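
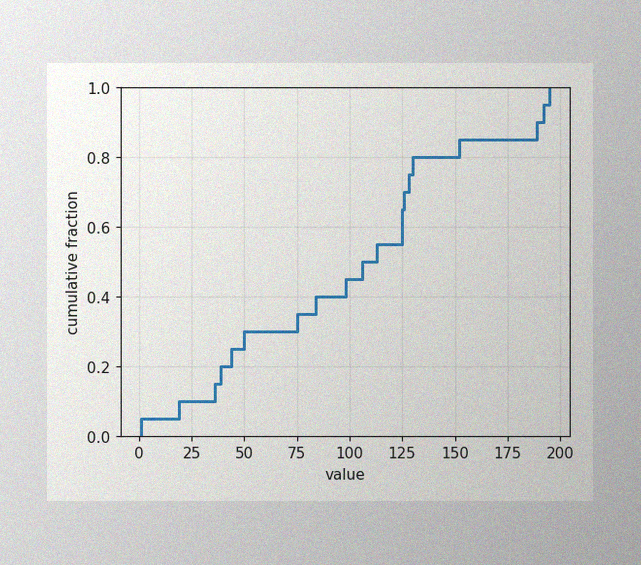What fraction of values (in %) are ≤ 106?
50%

The image has some photo noise and uneven lighting. At x=106 the ECDF step is at 50%.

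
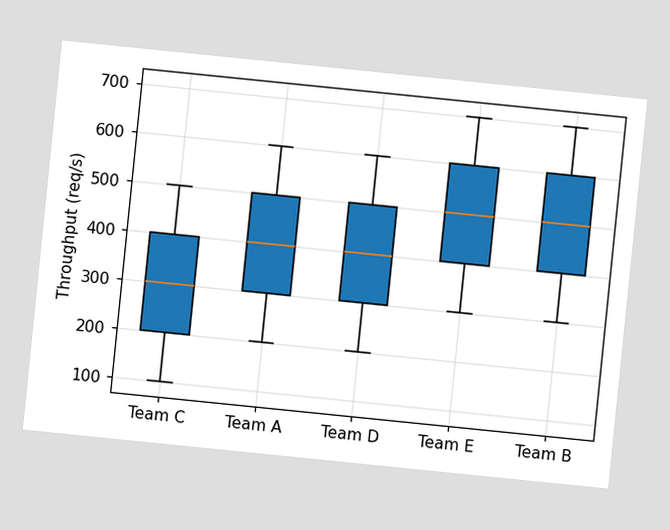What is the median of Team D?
The chart is tilted about 6° clockwise. The median line in the Team D box sits at 400req/s.

400req/s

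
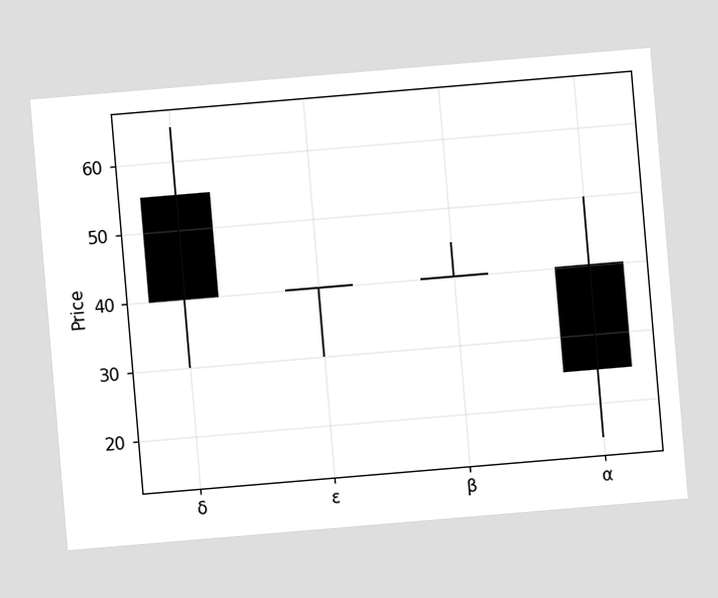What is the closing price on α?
25

The chart is tilted about 5° counter-clockwise. The α candle closes at 25.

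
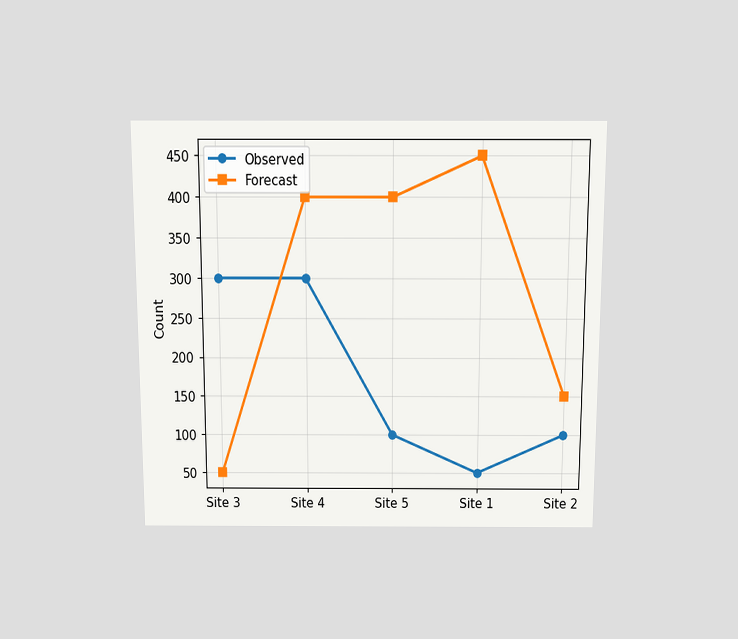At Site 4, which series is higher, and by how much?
The chart is viewed slightly from above. At Site 4, Forecast sits above the other line by 100.

Forecast, by 100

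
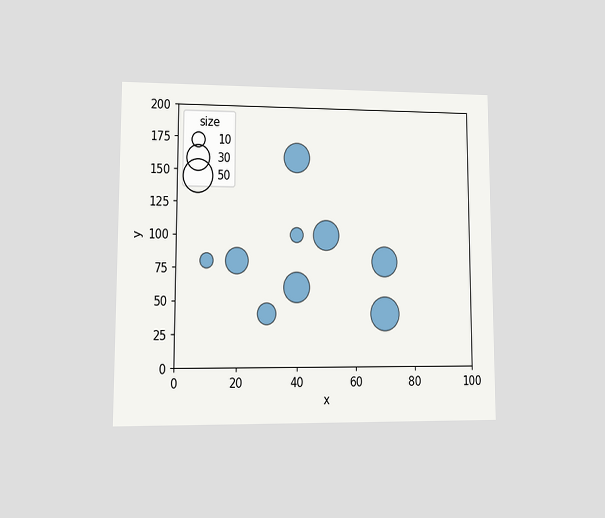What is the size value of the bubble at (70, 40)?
50

The chart is viewed at a slight angle. Matching the bubble at (70, 40) against the size legend gives 50.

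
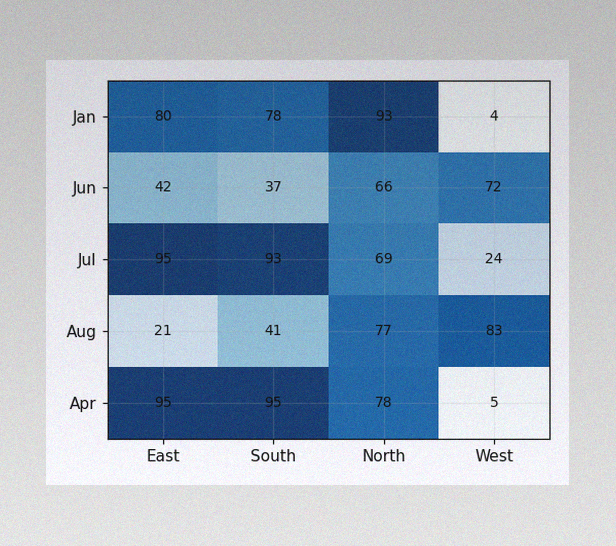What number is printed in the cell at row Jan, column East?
80

The image has some photo noise and uneven lighting. The (Jan, East) cell reads 80.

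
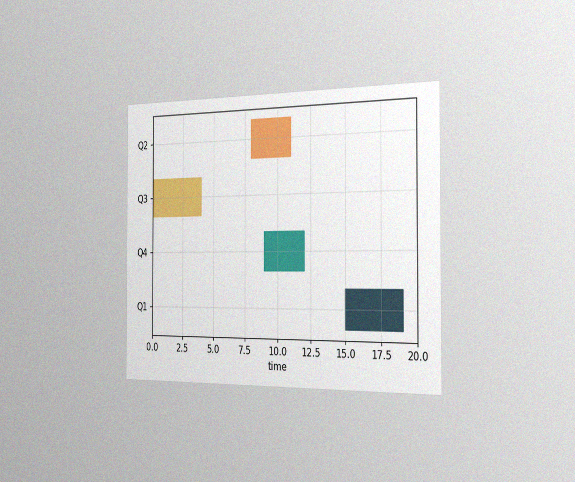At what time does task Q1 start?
The chart is viewed slightly from the right, with some photo noise. The Q1 bar begins at t=15.

15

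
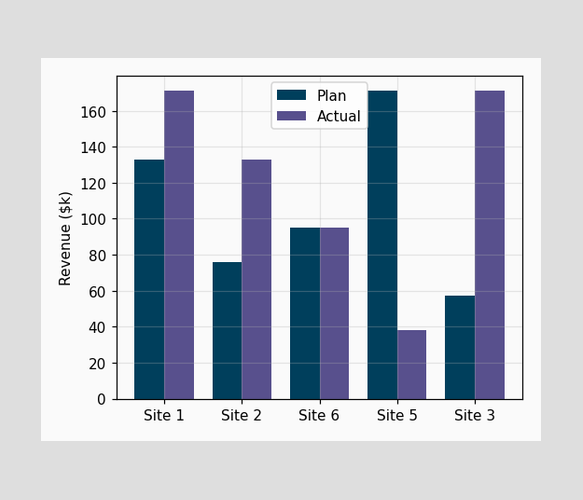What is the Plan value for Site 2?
The Plan bar at Site 2 reaches $76k on the y-axis.

$76k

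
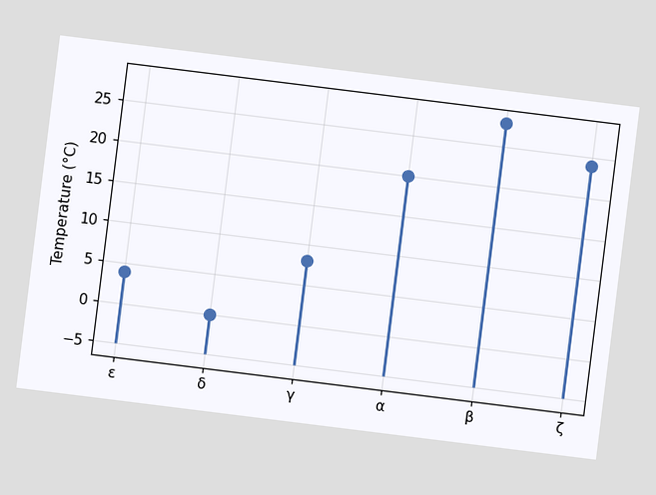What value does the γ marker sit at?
The chart is tilted about 7° clockwise. The γ marker sits at 8°C.

8°C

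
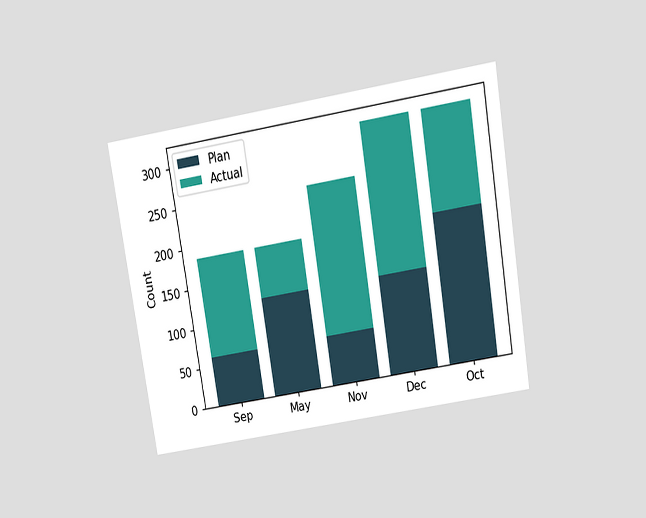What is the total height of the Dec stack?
The chart is tilted about 9° counter-clockwise and viewed slightly from above. The Dec stack's top reaches 310 on the y-axis.

310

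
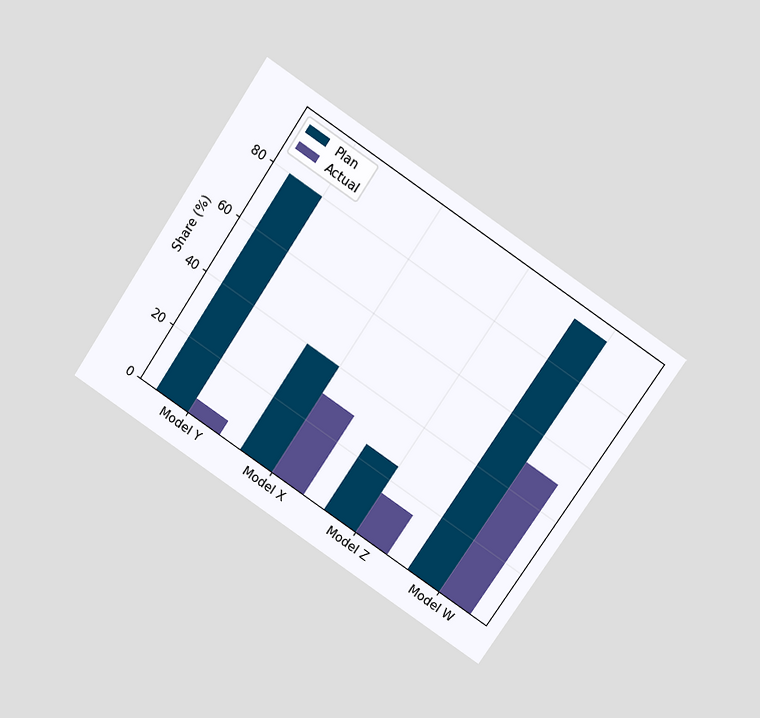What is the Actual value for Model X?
The chart is tilted about 34° clockwise and viewed slightly from above. The Actual bar at Model X reaches 30% on the y-axis.

30%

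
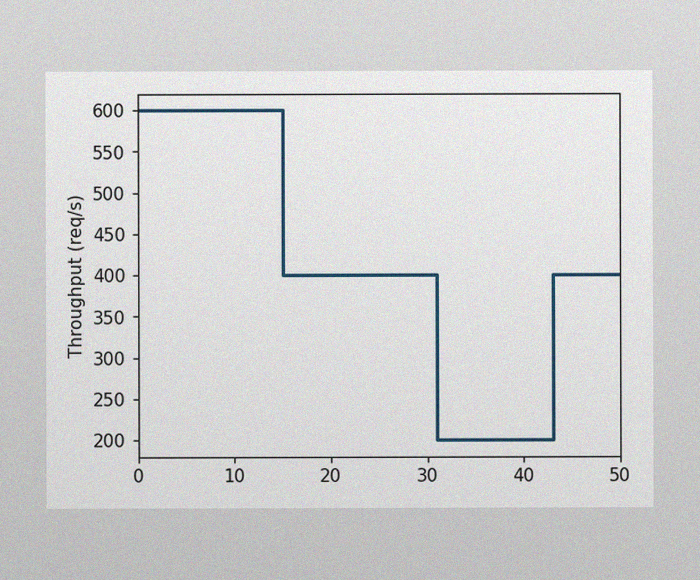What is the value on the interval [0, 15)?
600req/s

The image has some photo noise and uneven lighting. On [0, 15) the step sits at 600req/s.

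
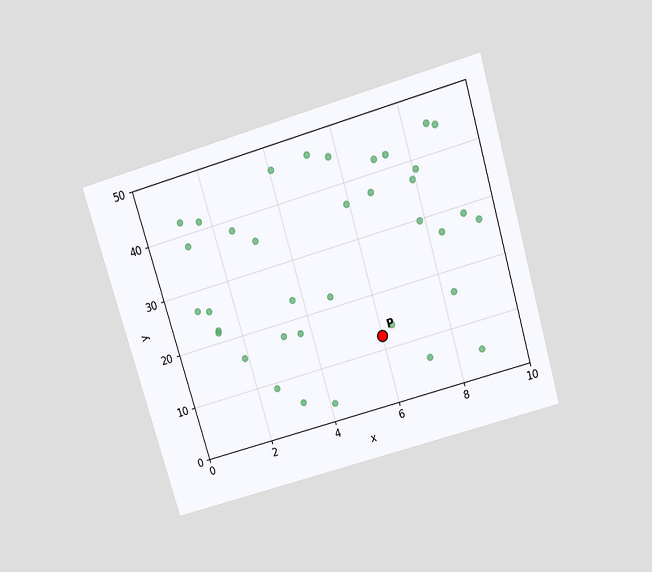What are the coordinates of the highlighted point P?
(6, 12.5)

The chart is tilted about 16° counter-clockwise and viewed slightly from above. Following the gridlines from P to each axis, P sits at (6, 12.5).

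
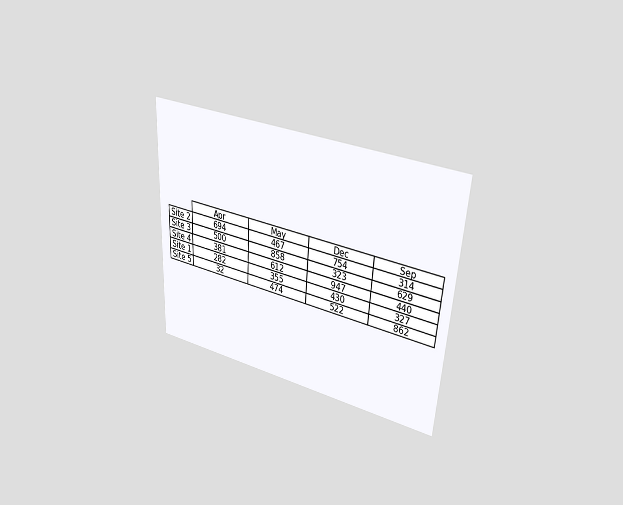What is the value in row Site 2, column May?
The chart is tilted about 3° clockwise and viewed at a slight angle. The (Site 2, May) cell reads 467.

467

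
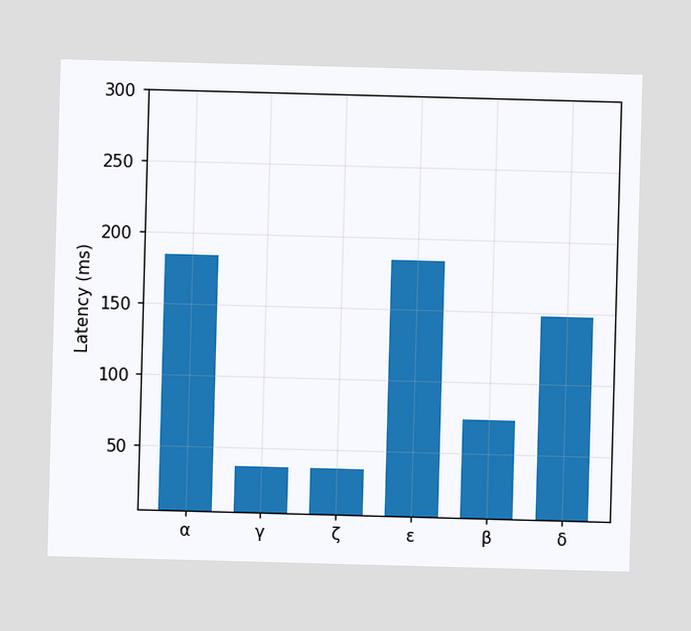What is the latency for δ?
148ms

Reading along the chart's y-axis, the δ bar reaches 148ms.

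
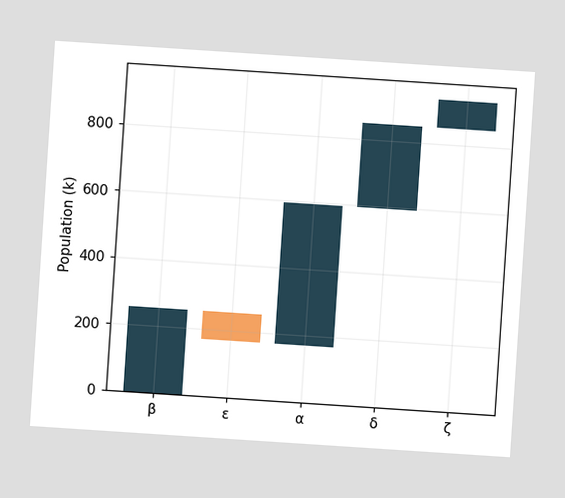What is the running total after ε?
170k

The chart is tilted about 4° clockwise. After ε the running total reaches 170k.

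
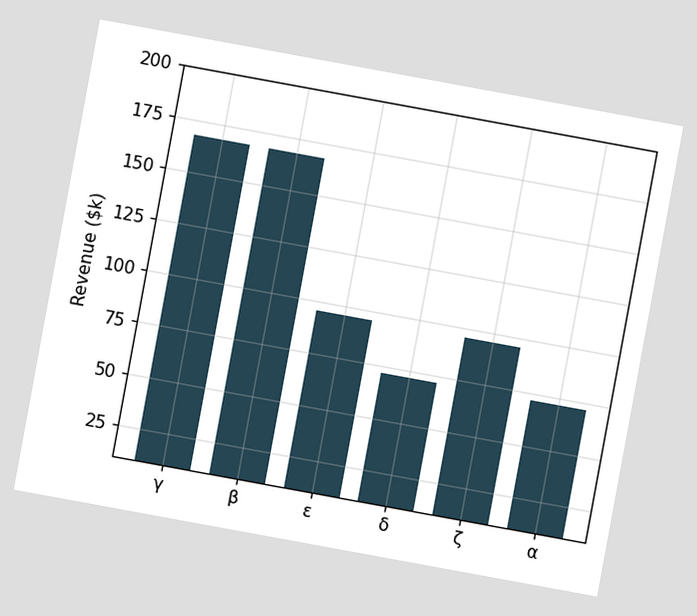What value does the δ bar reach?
The chart is tilted about 10° clockwise. Reading along the chart's y-axis, the δ bar reaches $72k.

$72k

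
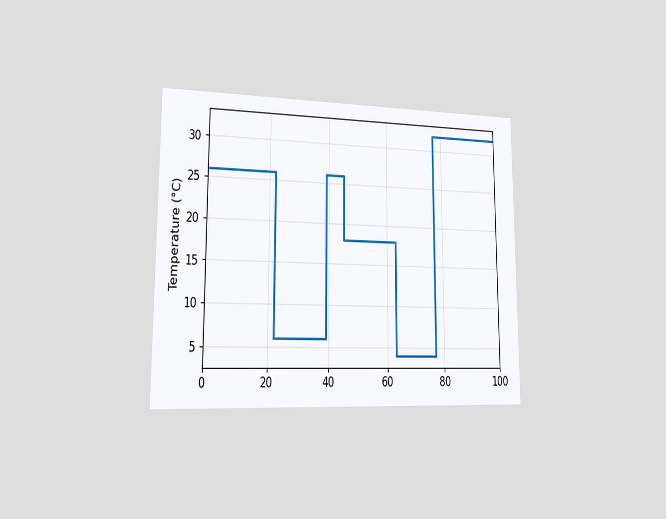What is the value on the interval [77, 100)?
32°C

The chart is viewed slightly from the left. On [77, 100) the step sits at 32°C.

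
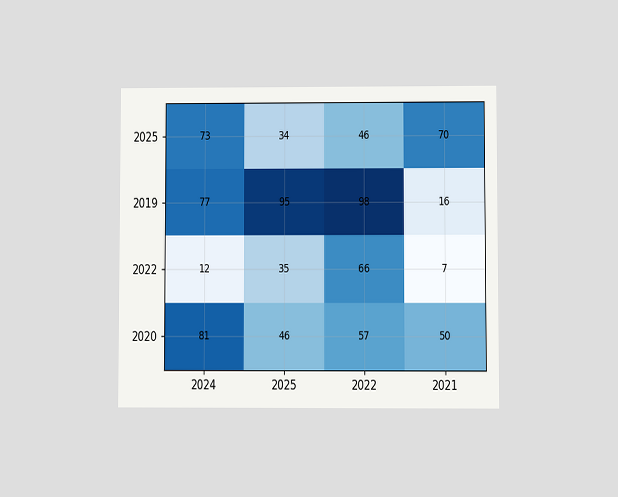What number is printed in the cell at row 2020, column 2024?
The chart is viewed at a slight angle. The (2020, 2024) cell reads 81.

81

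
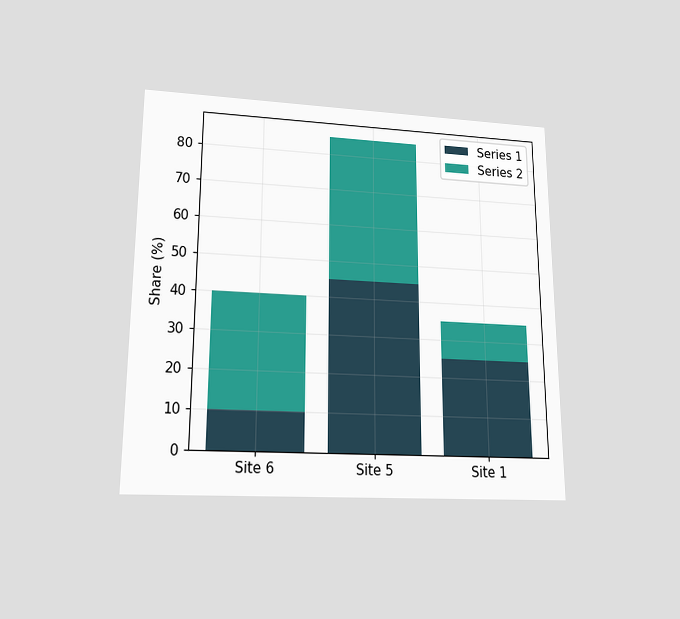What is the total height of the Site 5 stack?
The chart is viewed slightly from below. The Site 5 stack's top reaches 85% on the y-axis.

85%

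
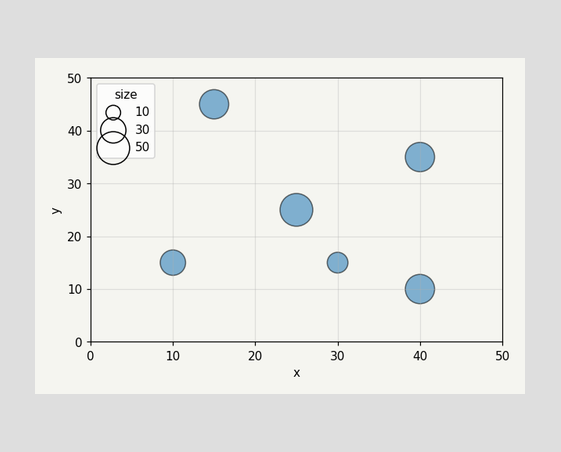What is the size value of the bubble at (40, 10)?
40

Matching the bubble at (40, 10) against the size legend gives 40.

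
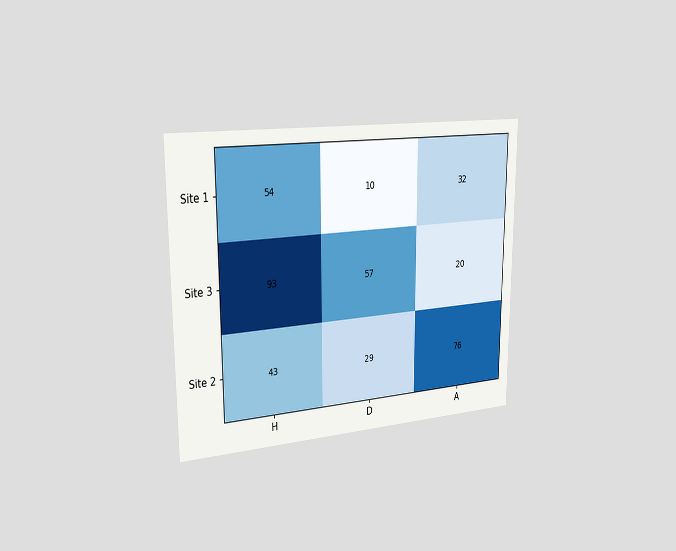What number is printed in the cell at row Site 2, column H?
The chart is viewed slightly from the left. The (Site 2, H) cell reads 43.

43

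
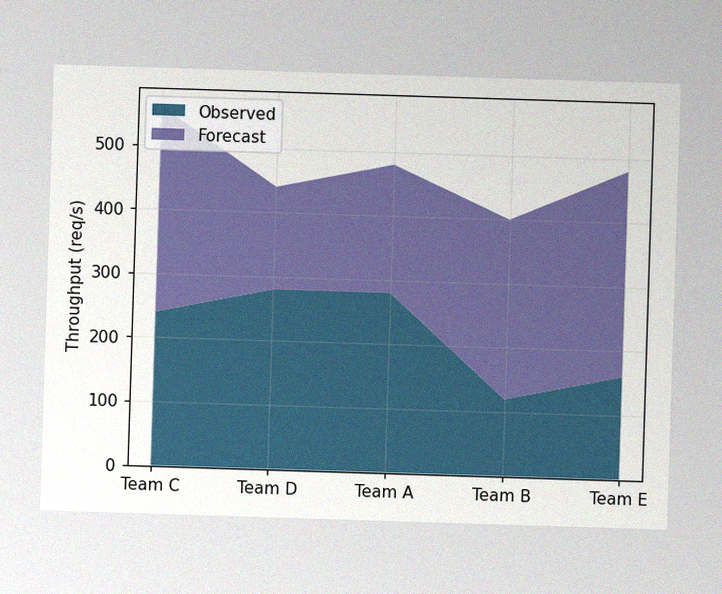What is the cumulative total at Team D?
The image has some photo noise and uneven lighting. The stacked total at Team D reaches 440req/s.

440req/s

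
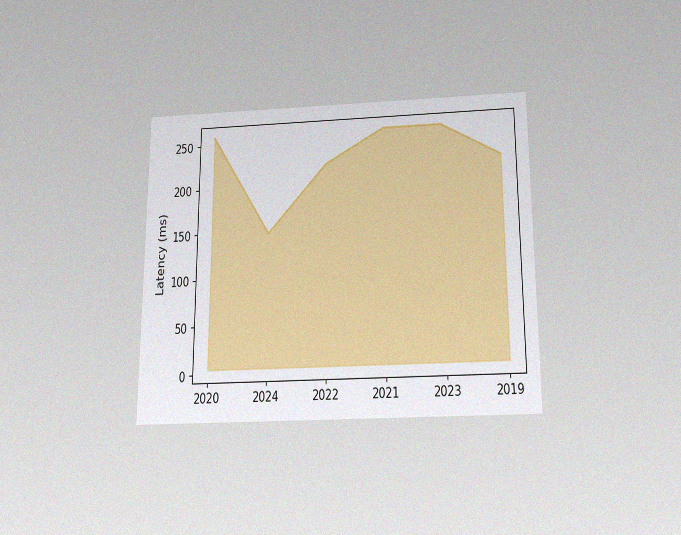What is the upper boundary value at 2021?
259ms

The chart is viewed slightly from below, with some photo noise. At 2021 the upper boundary is at 259ms.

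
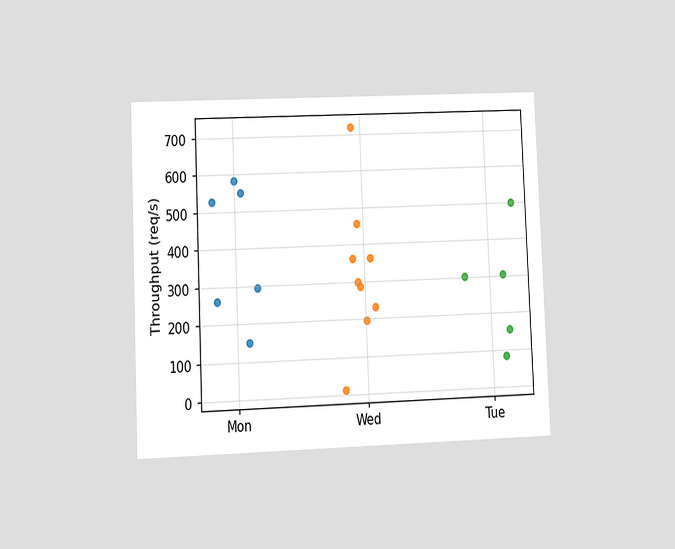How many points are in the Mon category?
6

The chart is tilted about 2° counter-clockwise and viewed at a slight angle. Counting the markers in the Mon column gives 6.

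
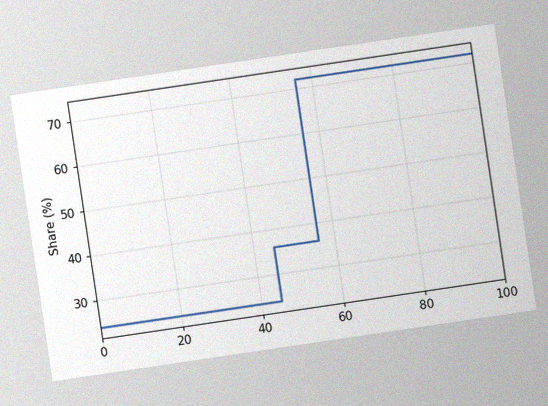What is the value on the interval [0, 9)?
The chart is tilted about 8° counter-clockwise, with some photo noise. On [0, 9) the step sits at 24%.

24%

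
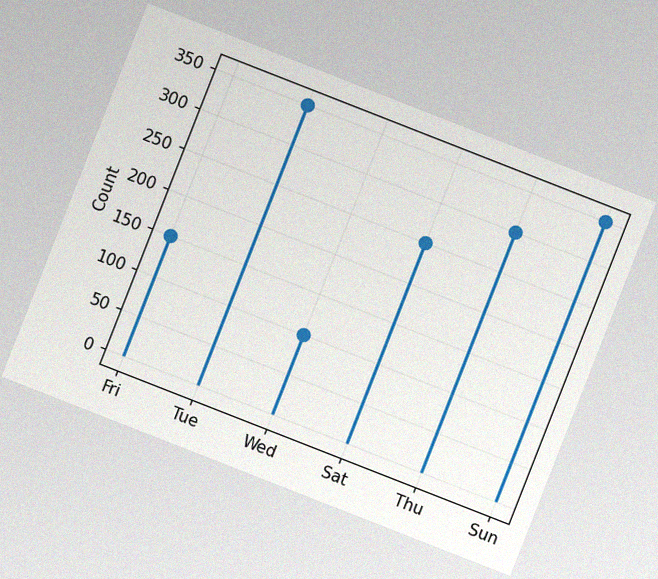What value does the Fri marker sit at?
150

The chart is tilted about 21° clockwise, with some photo noise. The Fri marker sits at 150.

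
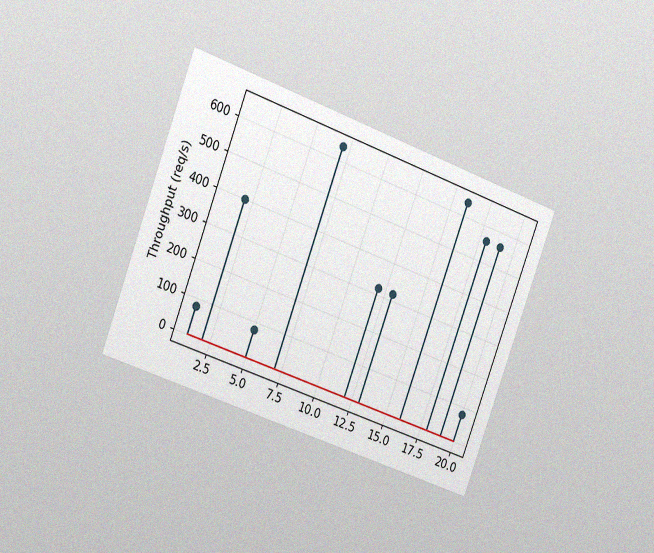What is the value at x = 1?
The chart is tilted about 21° clockwise and viewed slightly from the left, with some photo noise. The stem at x=1 reaches 80req/s.

80req/s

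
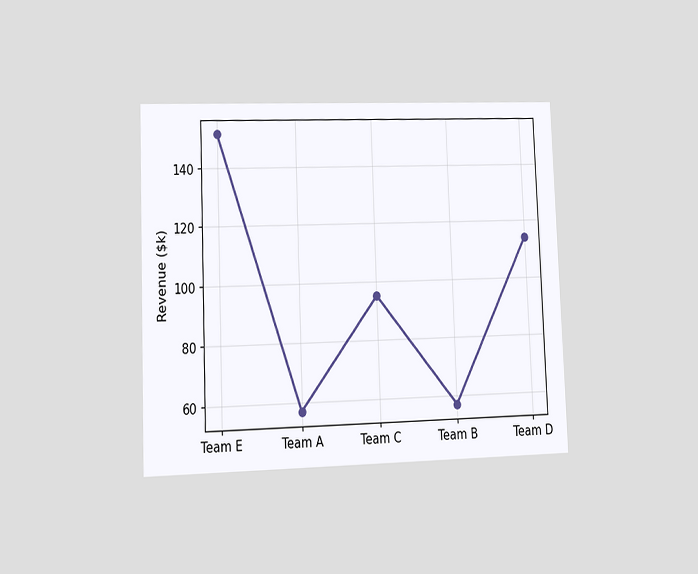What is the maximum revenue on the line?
The chart is tilted about 2° counter-clockwise and viewed at a slight angle. The highest point is at Team E, and reading across to the y-axis gives $152k.

$152k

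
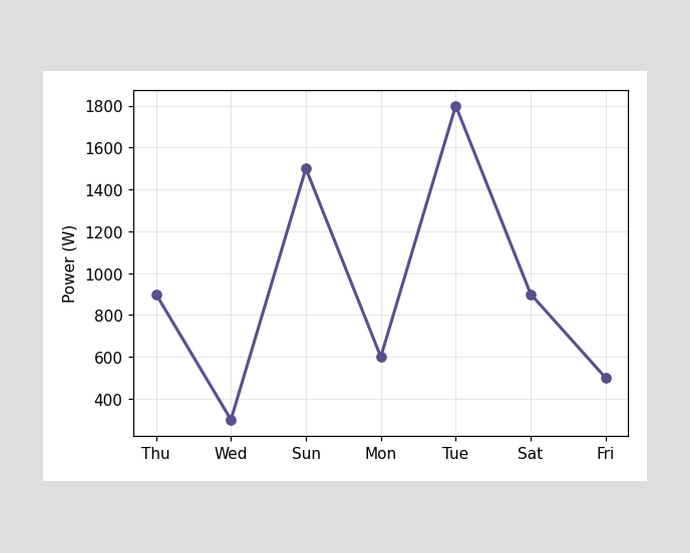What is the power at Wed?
300W

At Wed, the line is at 300W.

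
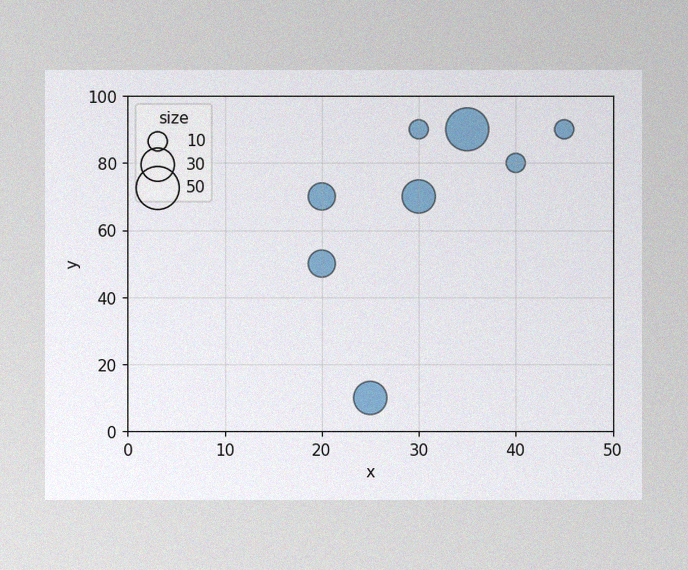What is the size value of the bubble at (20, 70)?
The image has some photo noise and uneven lighting. Matching the bubble at (20, 70) against the size legend gives 20.

20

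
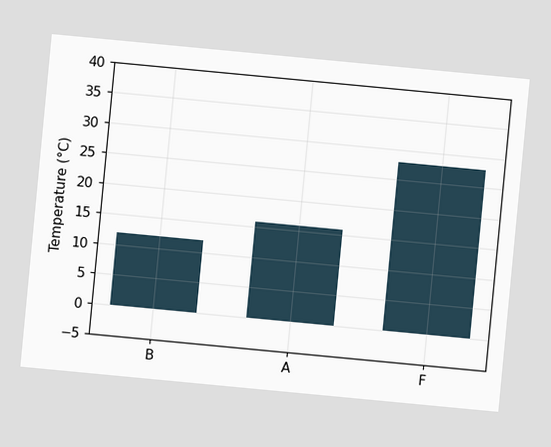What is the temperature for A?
The chart is tilted about 5° clockwise. Reading along the chart's y-axis, the A bar reaches 16°C.

16°C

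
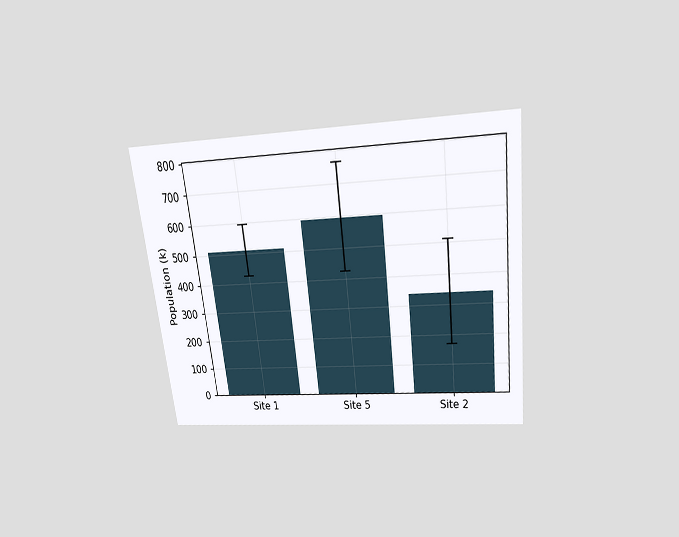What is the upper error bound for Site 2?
510k

The chart is tilted about 7° counter-clockwise and viewed slightly from above. The Site 2 bar's upper whisker reaches 510k.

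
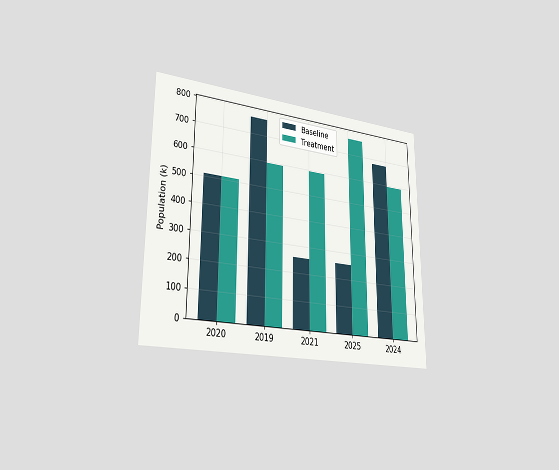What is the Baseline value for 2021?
The chart is viewed slightly from the left. The Baseline bar at 2021 reaches 255k on the y-axis.

255k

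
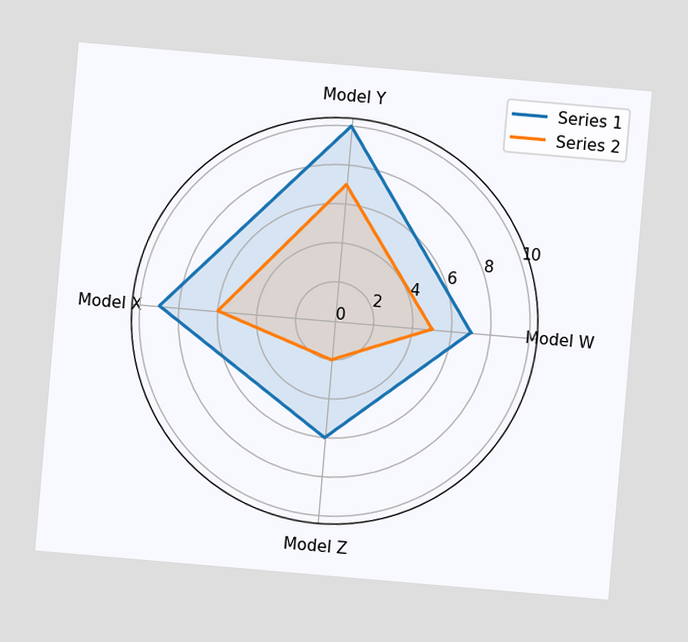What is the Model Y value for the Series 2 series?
7

The chart is tilted about 5° clockwise. On the Model Y axis, Series 2 reaches 7.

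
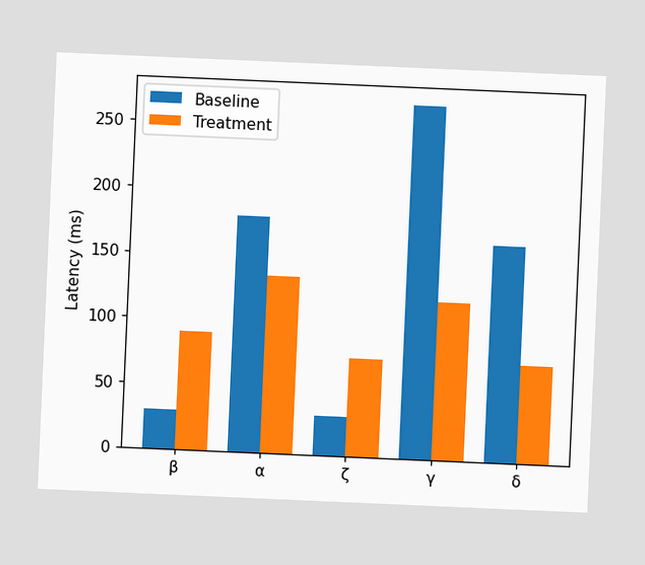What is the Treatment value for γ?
The chart is tilted about 2° clockwise. The Treatment bar at γ reaches 120ms on the y-axis.

120ms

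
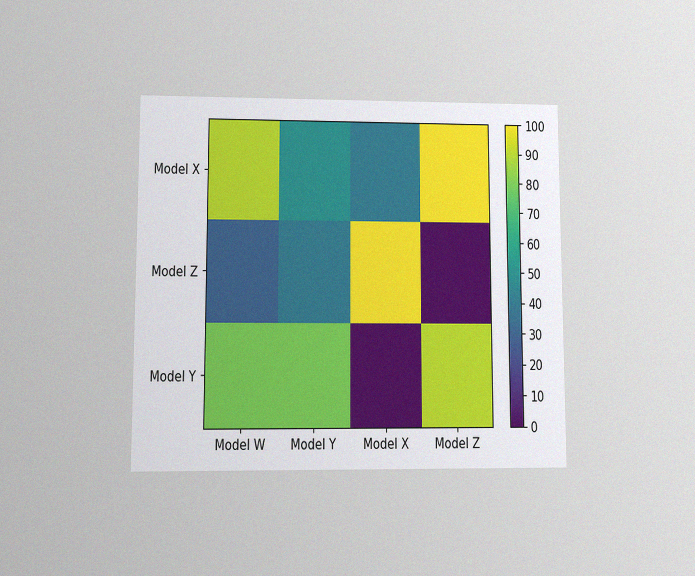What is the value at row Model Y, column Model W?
The chart is viewed at a slight angle, with some photo noise. Matching cell (Model Y, Model W) against the colorbar gives 80.

80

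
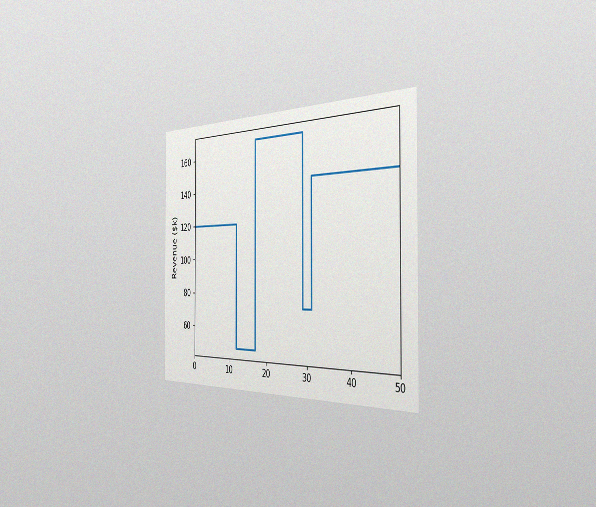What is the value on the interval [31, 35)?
The chart is viewed slightly from the right, with some photo noise. On [31, 35) the step sits at $144k.

$144k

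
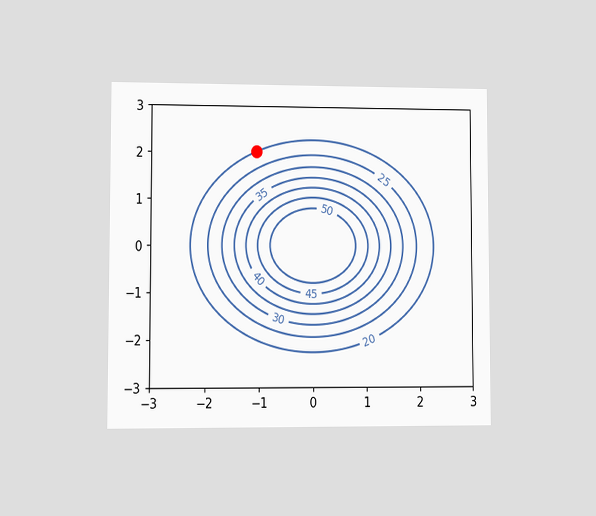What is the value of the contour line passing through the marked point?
The chart is viewed at a slight angle. The marked point sits on the contour labelled 20.

20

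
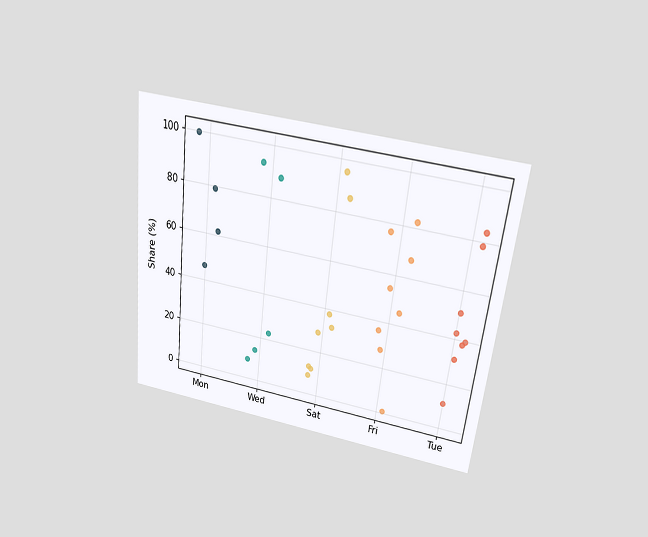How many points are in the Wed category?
The chart is tilted about 6° clockwise and viewed slightly from above. Counting the markers in the Wed column gives 5.

5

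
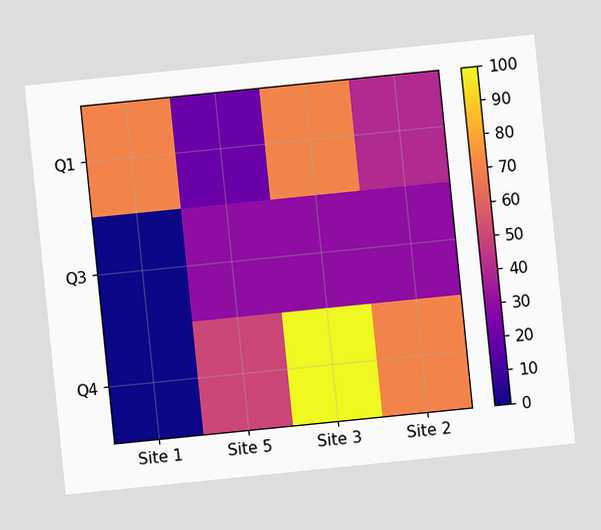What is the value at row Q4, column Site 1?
The chart is tilted about 6° counter-clockwise. Matching cell (Q4, Site 1) against the colorbar gives 0.

0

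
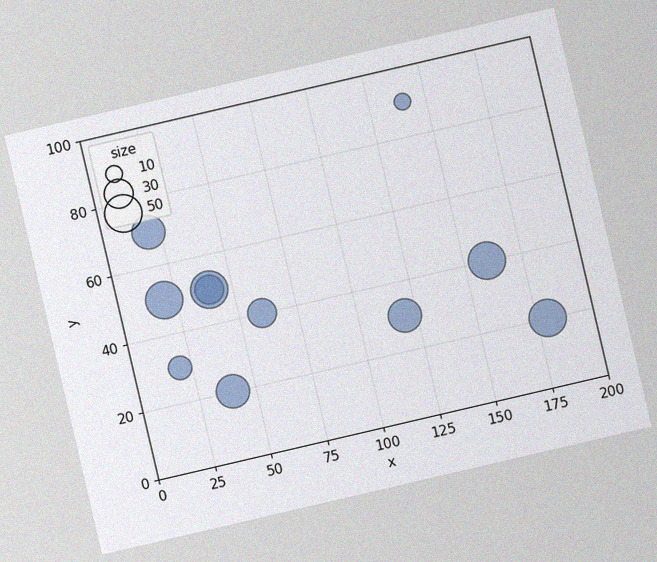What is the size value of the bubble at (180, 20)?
50

The chart is tilted about 13° counter-clockwise, with some photo noise. Matching the bubble at (180, 20) against the size legend gives 50.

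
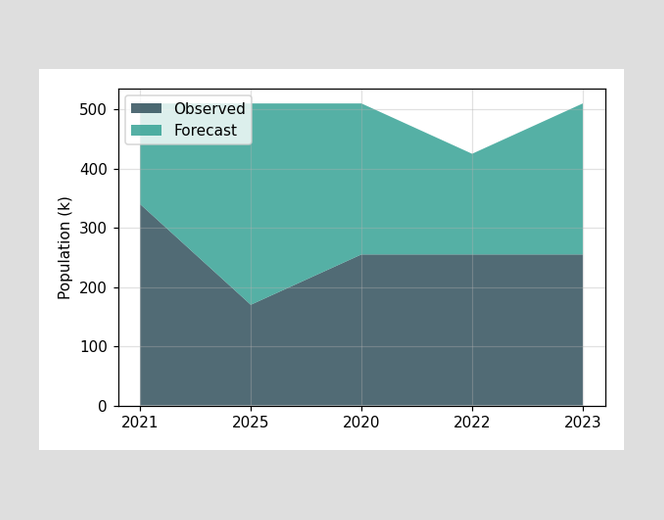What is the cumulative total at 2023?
510k

The stacked total at 2023 reaches 510k.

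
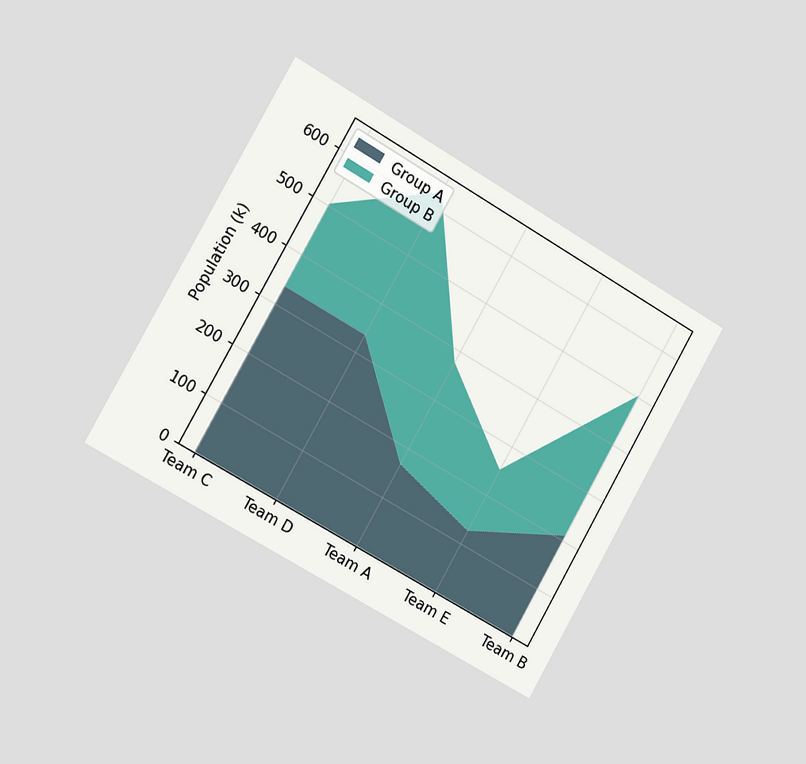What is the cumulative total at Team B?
The chart is tilted about 30° clockwise and viewed slightly from the left. The stacked total at Team B reaches 504k.

504k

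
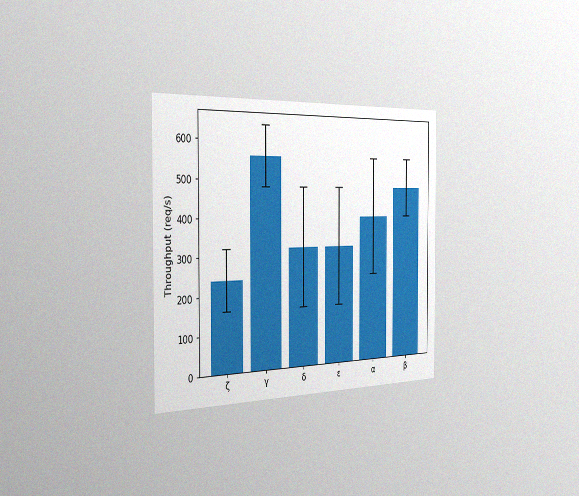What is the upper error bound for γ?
640req/s

The chart is viewed slightly from the left, with some photo noise. The γ bar's upper whisker reaches 640req/s.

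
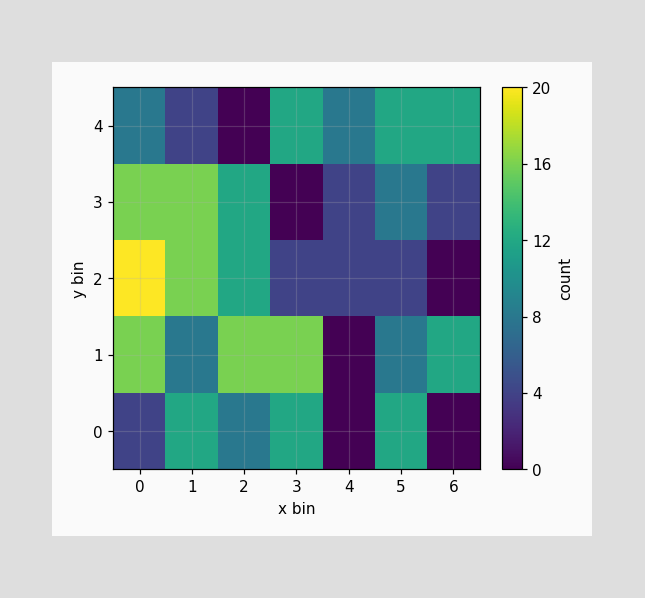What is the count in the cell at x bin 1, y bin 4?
Matching the cell (1, 4) against the colorbar gives 4.

4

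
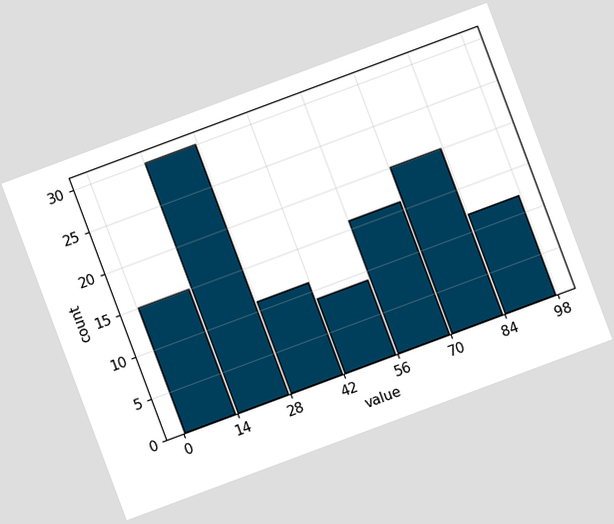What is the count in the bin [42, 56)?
The chart is tilted about 20° counter-clockwise. The [42, 56) bin has height 9.

9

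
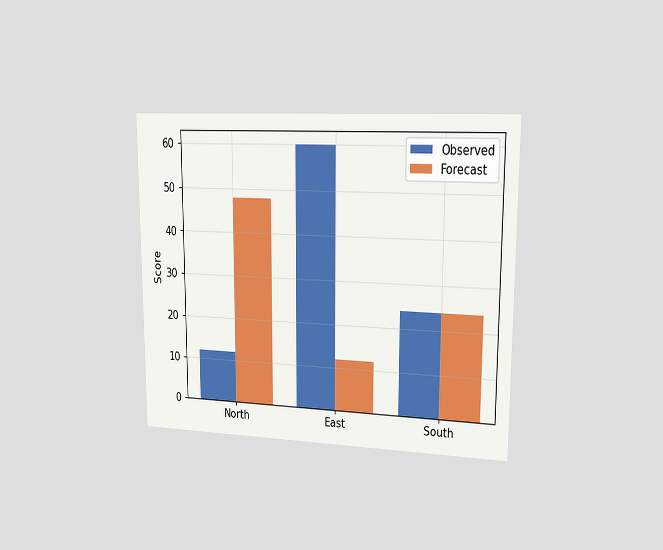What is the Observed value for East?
The chart is viewed slightly from the right. The Observed bar at East reaches 60 on the y-axis.

60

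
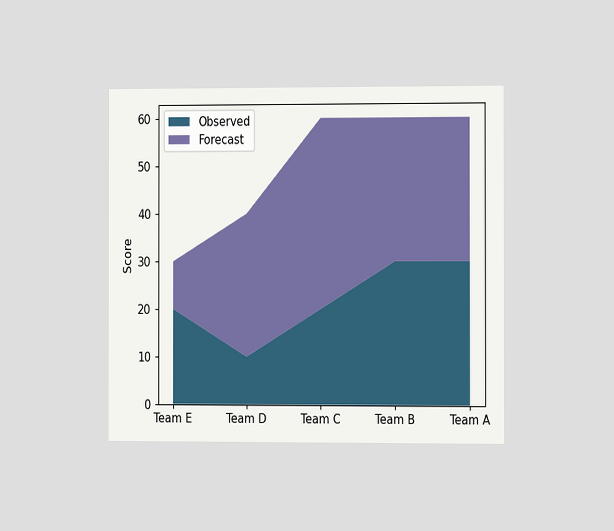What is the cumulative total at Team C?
60

The chart is viewed slightly from the right. The stacked total at Team C reaches 60.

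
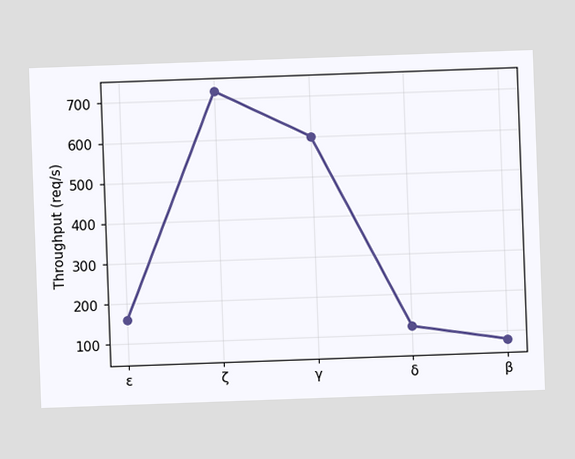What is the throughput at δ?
The chart is tilted about 2° counter-clockwise. At δ, the line is at 120req/s.

120req/s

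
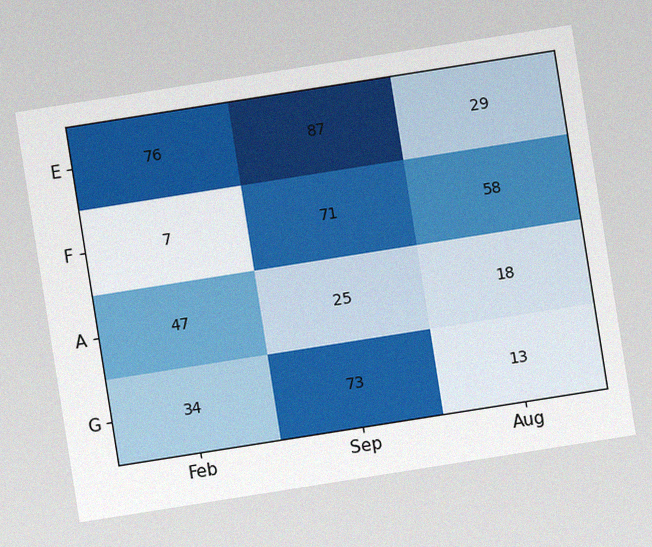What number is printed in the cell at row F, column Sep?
71

The chart is tilted about 9° counter-clockwise, with some photo noise. The (F, Sep) cell reads 71.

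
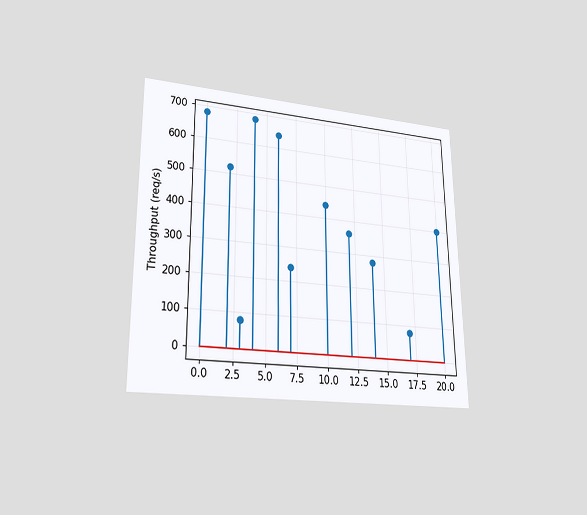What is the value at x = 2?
520req/s

The chart is viewed at a slight angle. The stem at x=2 reaches 520req/s.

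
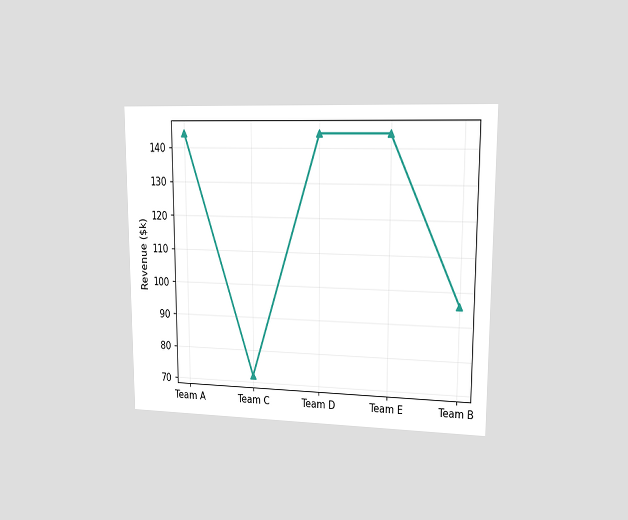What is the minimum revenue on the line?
The chart is viewed at a slight angle. The lowest point is at Team C, and reading across to the y-axis gives $72k.

$72k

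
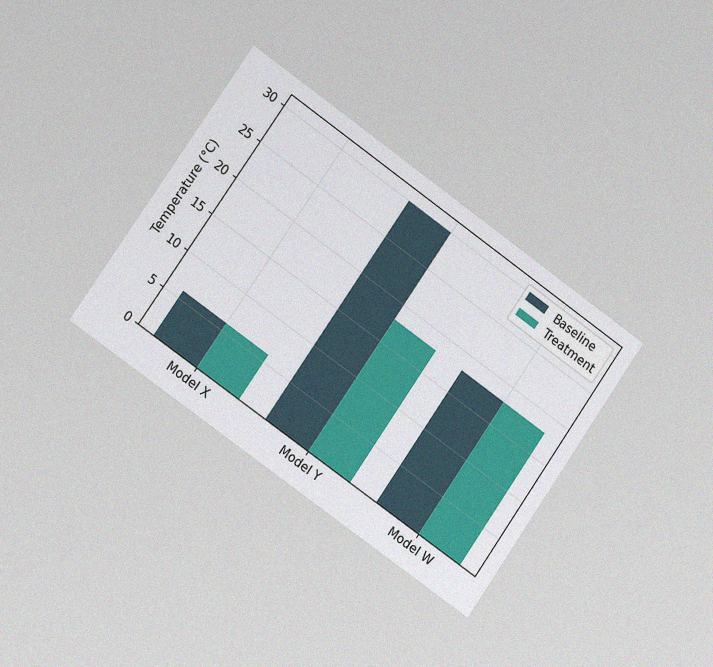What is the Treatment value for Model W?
18°C

The chart is tilted about 35° clockwise and viewed slightly from the left, with some photo noise. The Treatment bar at Model W reaches 18°C on the y-axis.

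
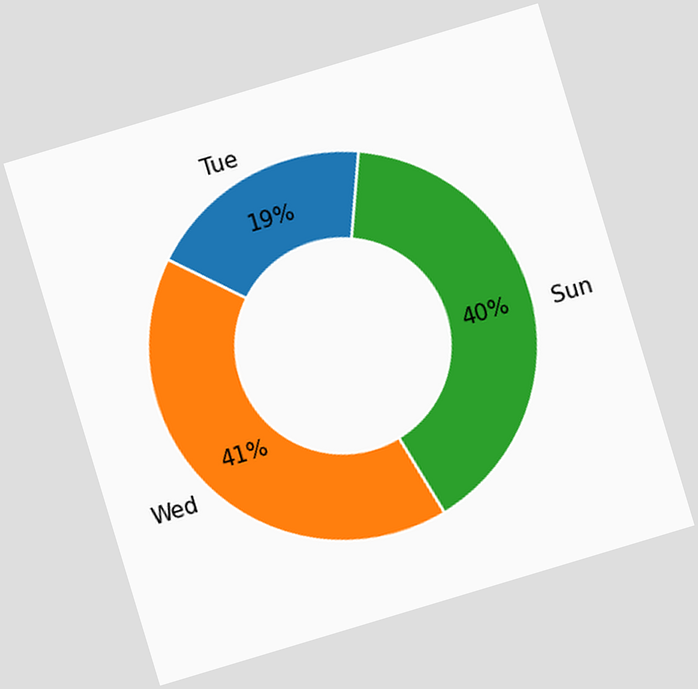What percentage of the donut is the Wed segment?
41%

The chart is tilted about 17° counter-clockwise. The Wed segment takes up 41% of the ring.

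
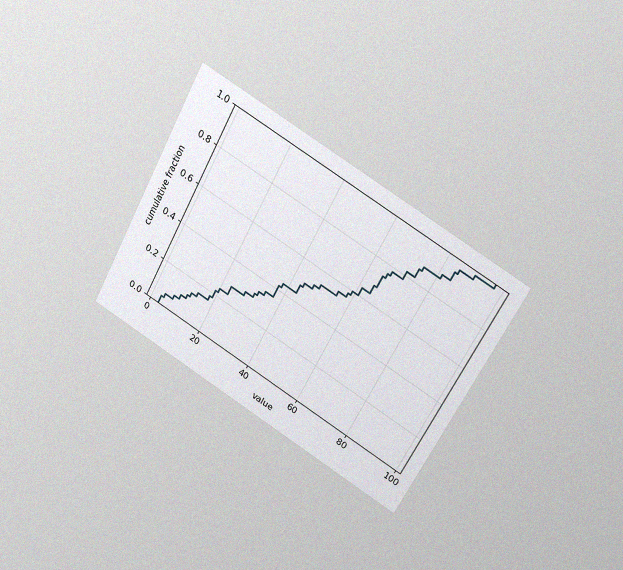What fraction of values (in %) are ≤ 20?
The chart is tilted about 28° clockwise and viewed slightly from above, with some photo noise. At x=20 the ECDF step is at 24%.

24%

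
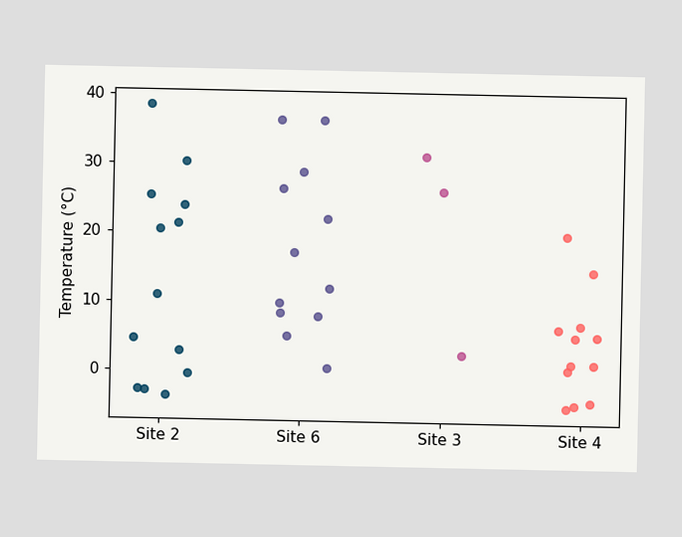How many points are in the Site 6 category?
12

Counting the markers in the Site 6 column gives 12.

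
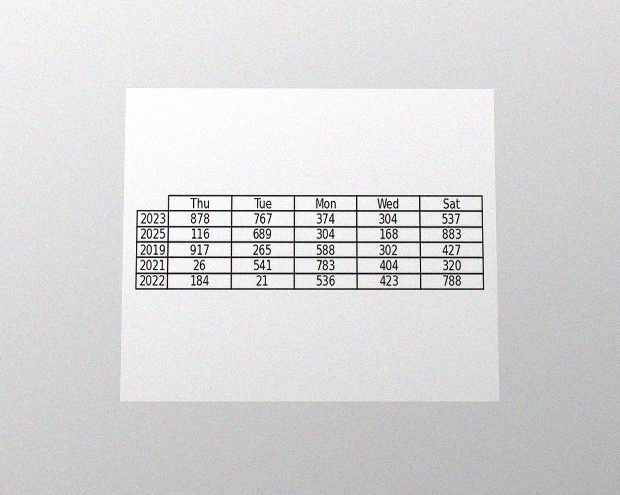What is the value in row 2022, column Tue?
The chart is viewed slightly from below, with some photo noise. The (2022, Tue) cell reads 21.

21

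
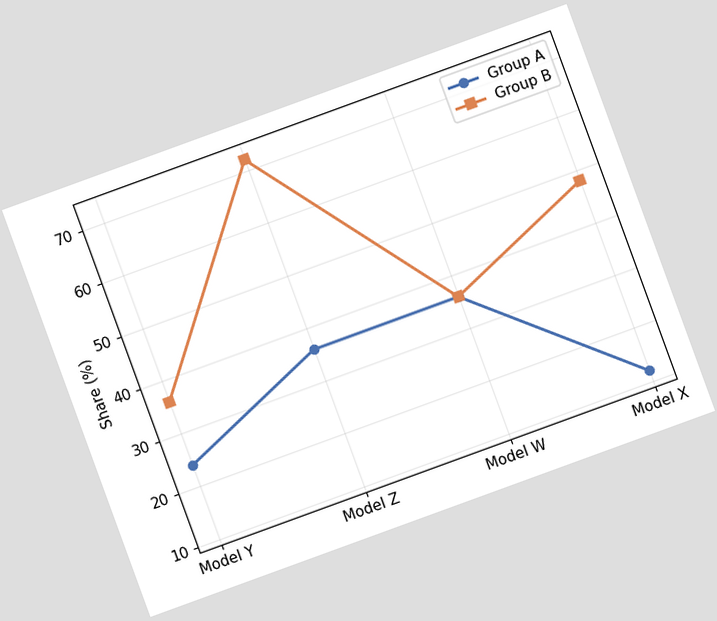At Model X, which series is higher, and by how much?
The chart is tilted about 20° counter-clockwise. At Model X, Group B sits above the other line by 36%.

Group B, by 36%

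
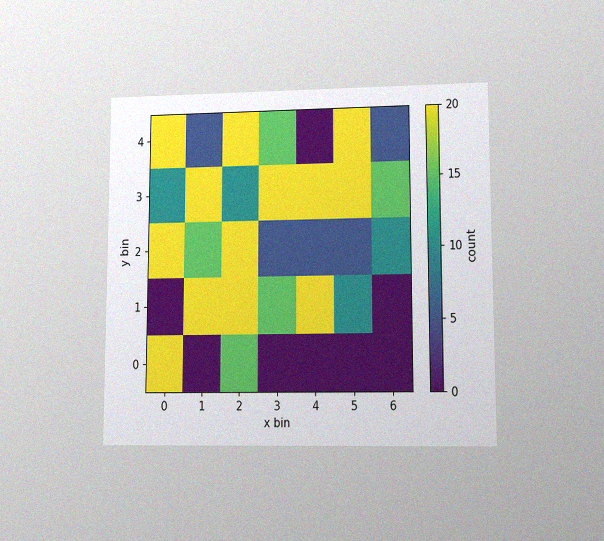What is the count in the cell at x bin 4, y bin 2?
The chart is viewed at a slight angle, with some photo noise. Matching the cell (4, 2) against the colorbar gives 5.

5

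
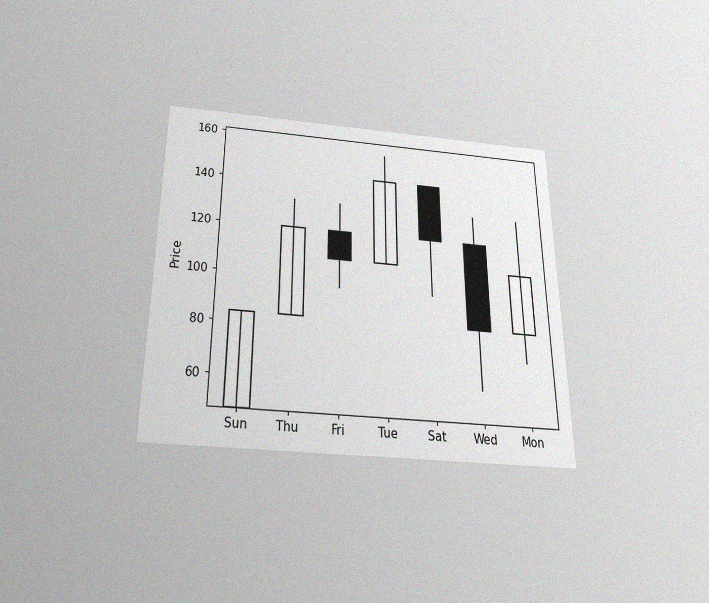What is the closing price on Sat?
120

The chart is viewed slightly from below, with some photo noise. The Sat candle closes at 120.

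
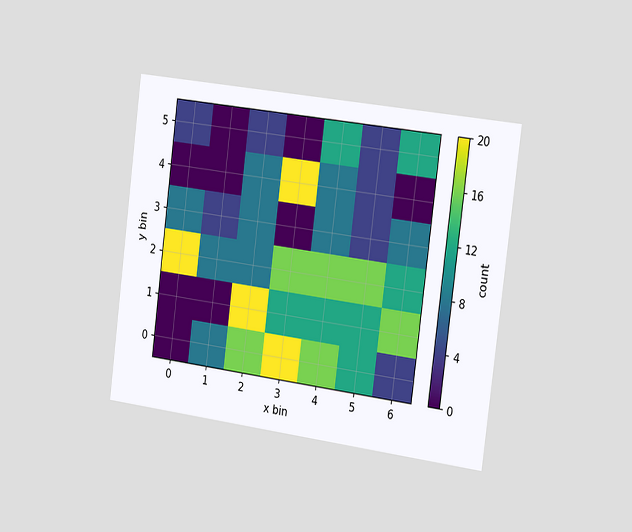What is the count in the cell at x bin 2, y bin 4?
8

The chart is tilted about 7° clockwise and viewed slightly from the right. Matching the cell (2, 4) against the colorbar gives 8.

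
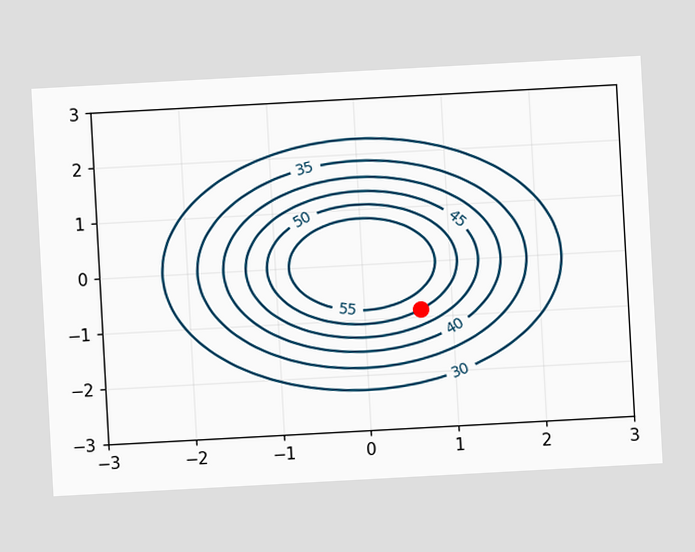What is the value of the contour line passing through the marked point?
The chart is tilted about 3° counter-clockwise. The marked point sits on the contour labelled 50.

50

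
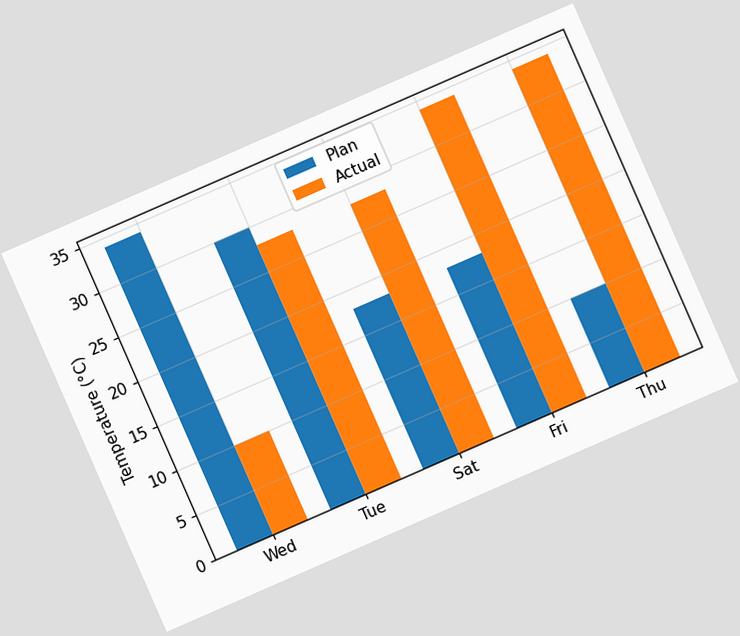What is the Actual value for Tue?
28°C

The chart is tilted about 24° counter-clockwise. The Actual bar at Tue reaches 28°C on the y-axis.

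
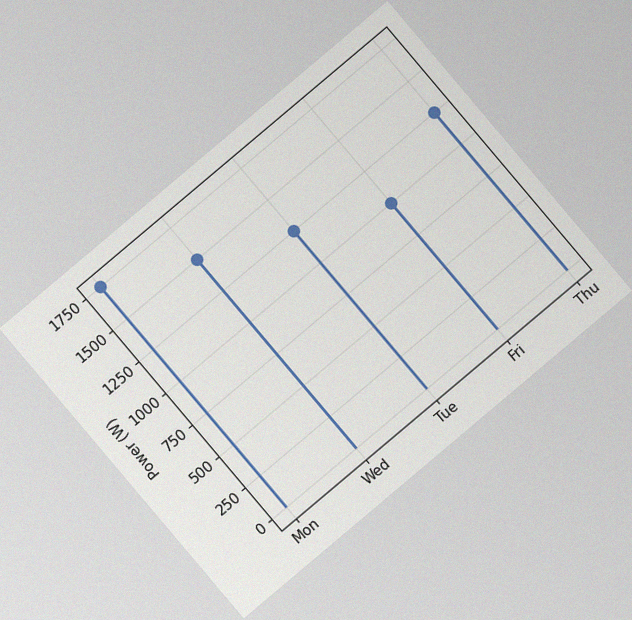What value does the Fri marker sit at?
1000W

The chart is tilted about 40° counter-clockwise, with some photo noise. The Fri marker sits at 1000W.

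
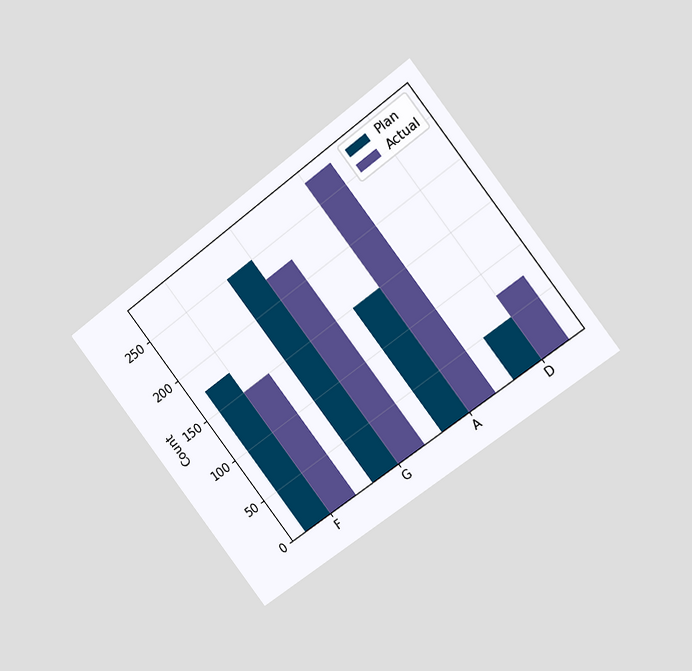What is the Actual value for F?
The chart is tilted about 37° counter-clockwise and viewed slightly from the right. The Actual bar at F reaches 150 on the y-axis.

150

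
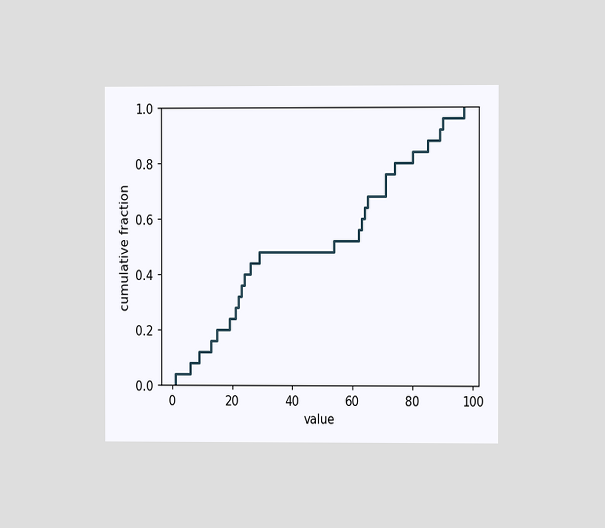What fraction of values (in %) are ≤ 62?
The chart is viewed at a slight angle. At x=62 the ECDF step is at 56%.

56%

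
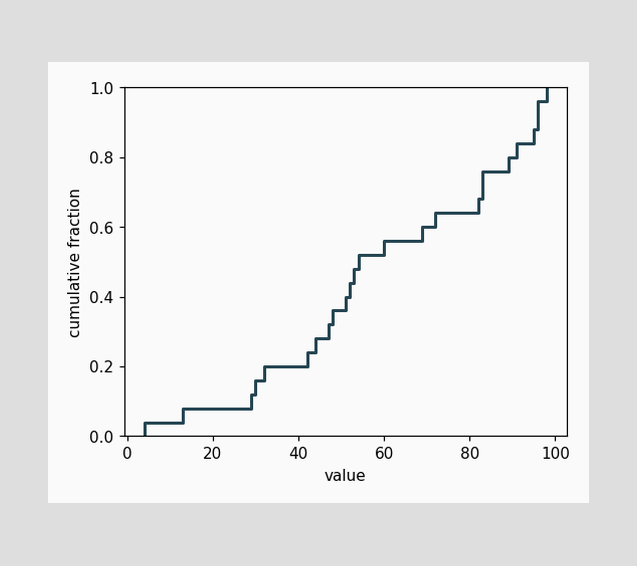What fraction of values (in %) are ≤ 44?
At x=44 the ECDF step is at 28%.

28%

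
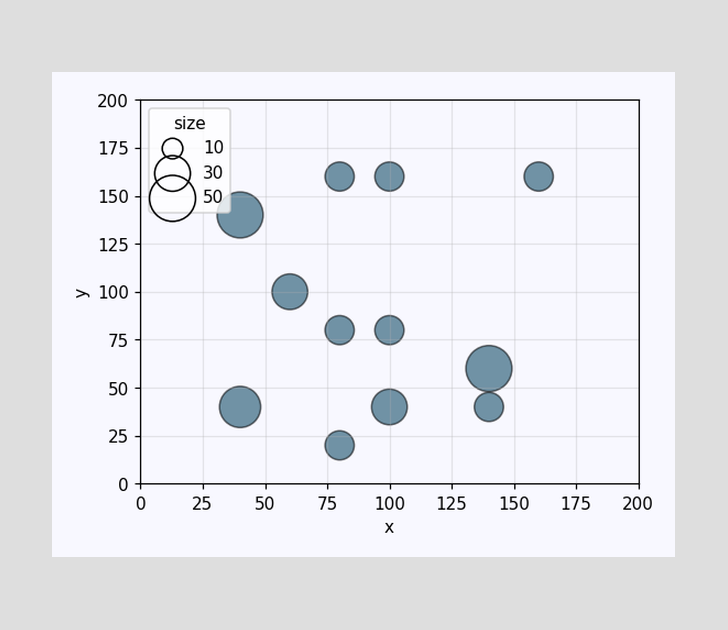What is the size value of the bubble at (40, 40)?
Matching the bubble at (40, 40) against the size legend gives 40.

40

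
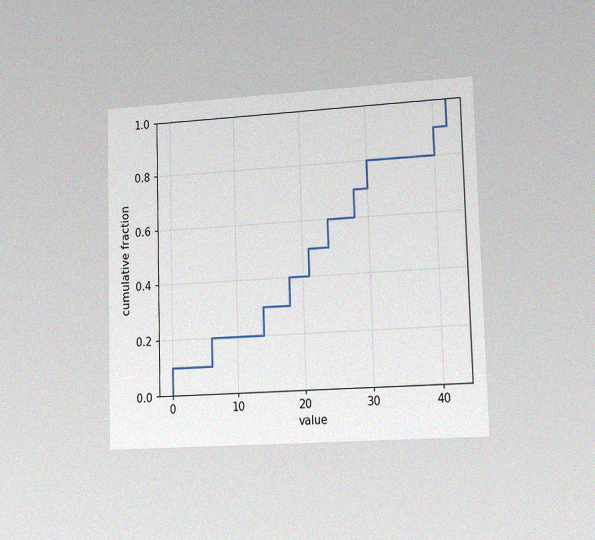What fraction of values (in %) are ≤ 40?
The chart is viewed slightly from the right, with some photo noise. At x=40 the ECDF step is at 90%.

90%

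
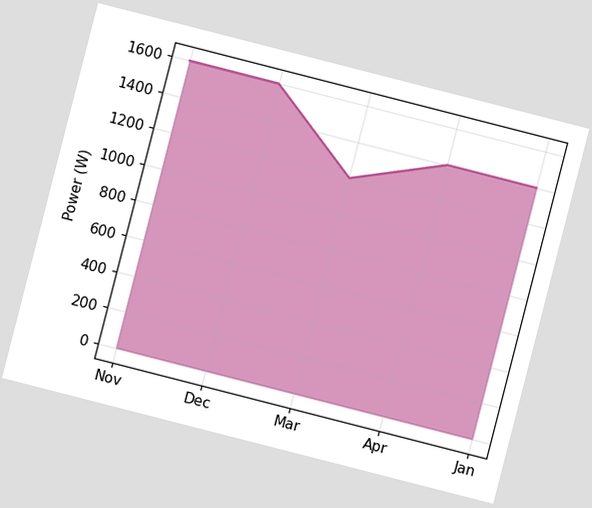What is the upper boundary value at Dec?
The chart is tilted about 14° clockwise. At Dec the upper boundary is at 1600W.

1600W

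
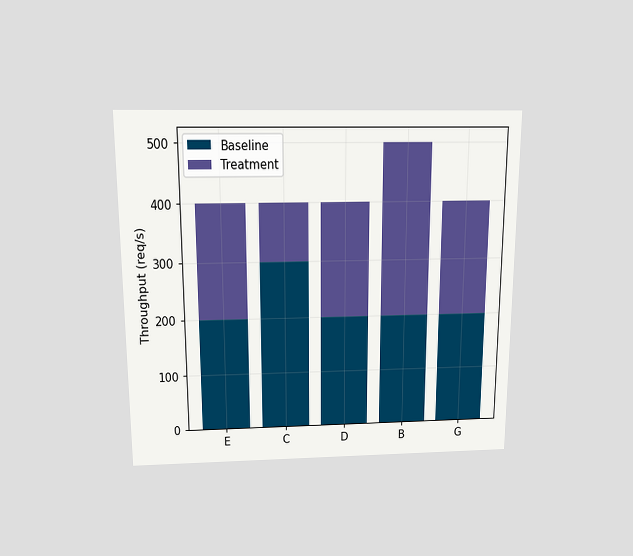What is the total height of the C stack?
400req/s

The chart is viewed slightly from above. The C stack's top reaches 400req/s on the y-axis.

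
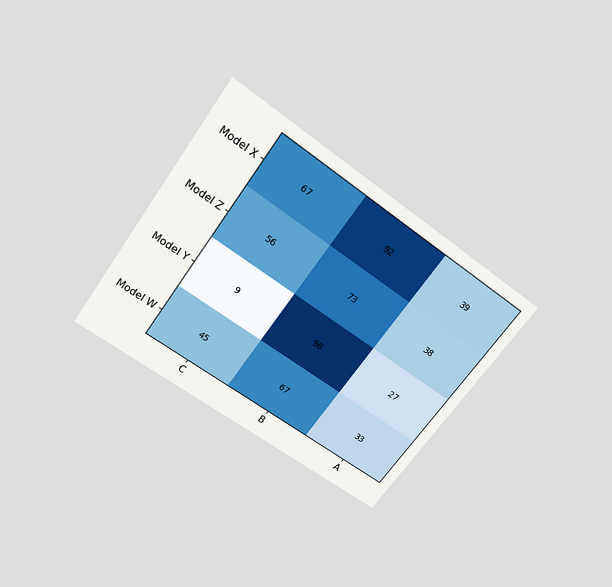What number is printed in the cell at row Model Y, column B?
96

The chart is tilted about 36° clockwise and viewed slightly from above. The (Model Y, B) cell reads 96.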